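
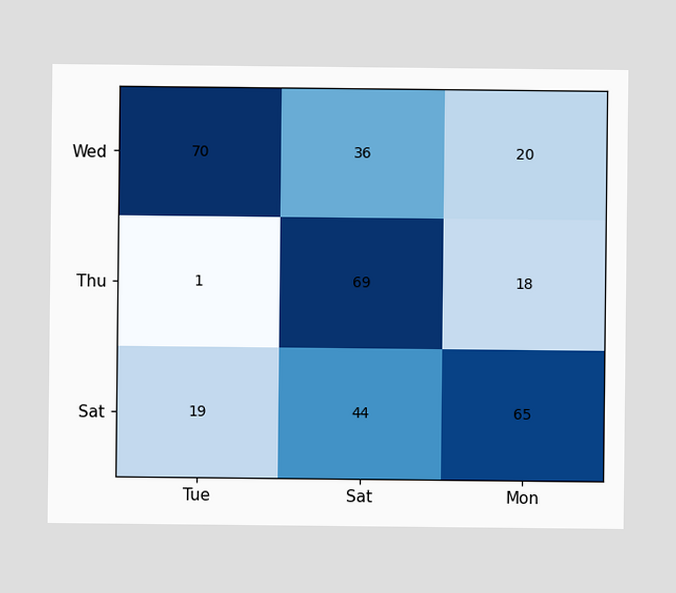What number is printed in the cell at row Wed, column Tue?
The (Wed, Tue) cell reads 70.

70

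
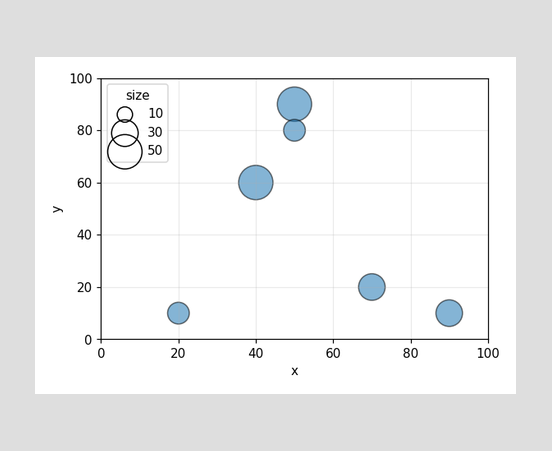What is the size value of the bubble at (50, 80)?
20

Matching the bubble at (50, 80) against the size legend gives 20.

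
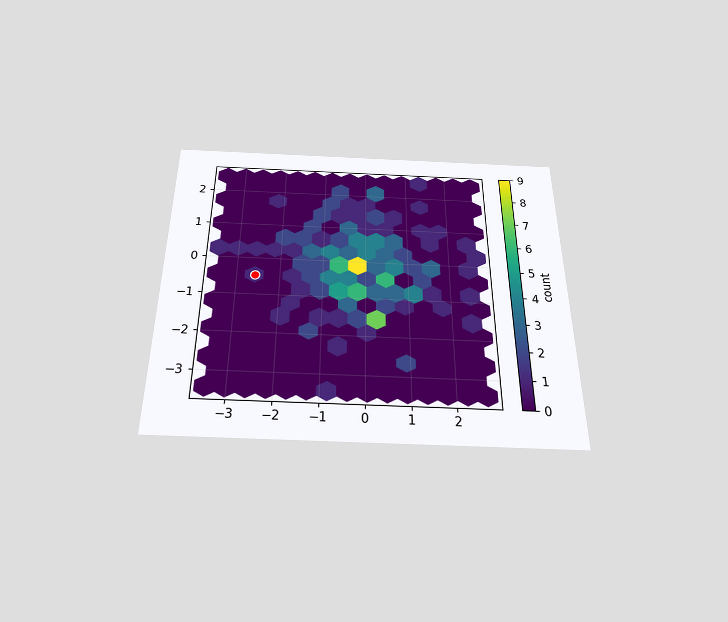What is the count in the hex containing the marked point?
1

The chart is viewed slightly from below. The marked hex reads 1 on the colorbar.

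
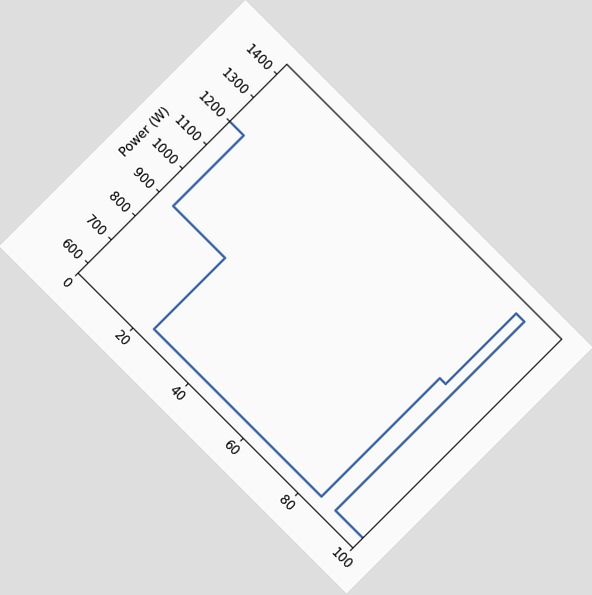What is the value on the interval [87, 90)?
1400W

The chart is tilted about 45° clockwise. On [87, 90) the step sits at 1400W.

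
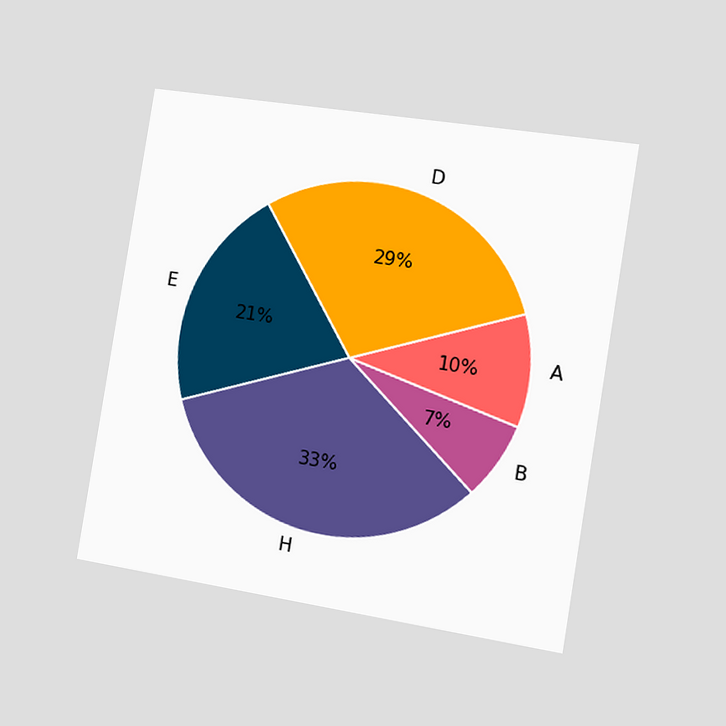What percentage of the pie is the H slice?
33%

The chart is tilted about 9° clockwise and viewed slightly from the right. The H slice takes up 33% of the pie.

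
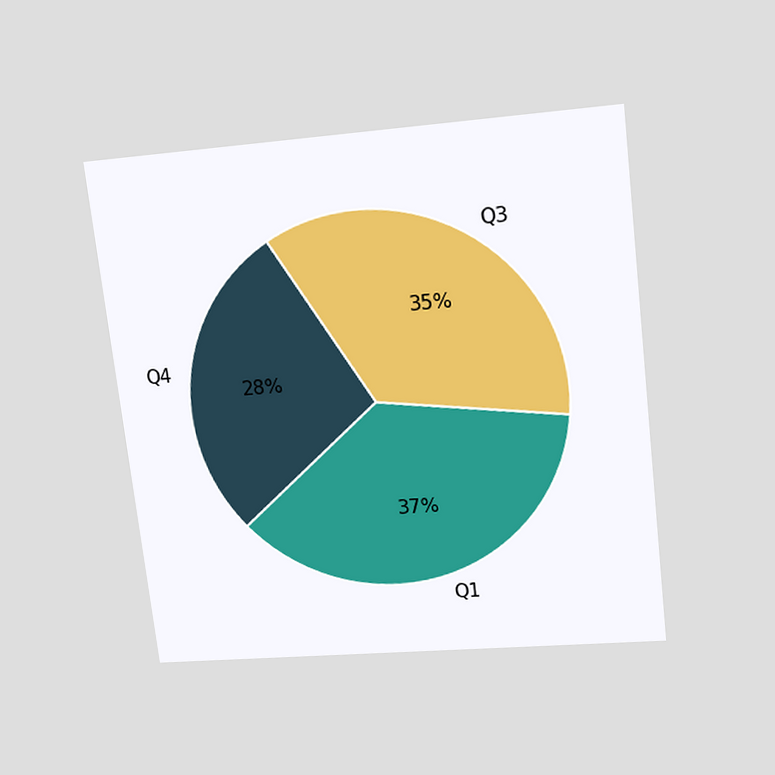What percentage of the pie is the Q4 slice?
28%

The chart is tilted about 7° counter-clockwise and viewed slightly from above. The Q4 slice takes up 28% of the pie.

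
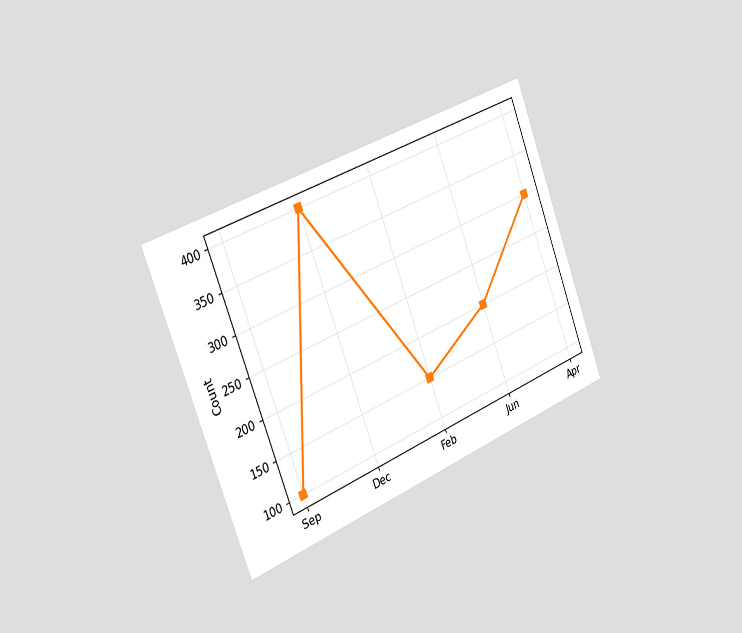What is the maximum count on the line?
400

The chart is tilted about 21° counter-clockwise and viewed slightly from the left. The highest point is at Dec, and reading across to the y-axis gives 400.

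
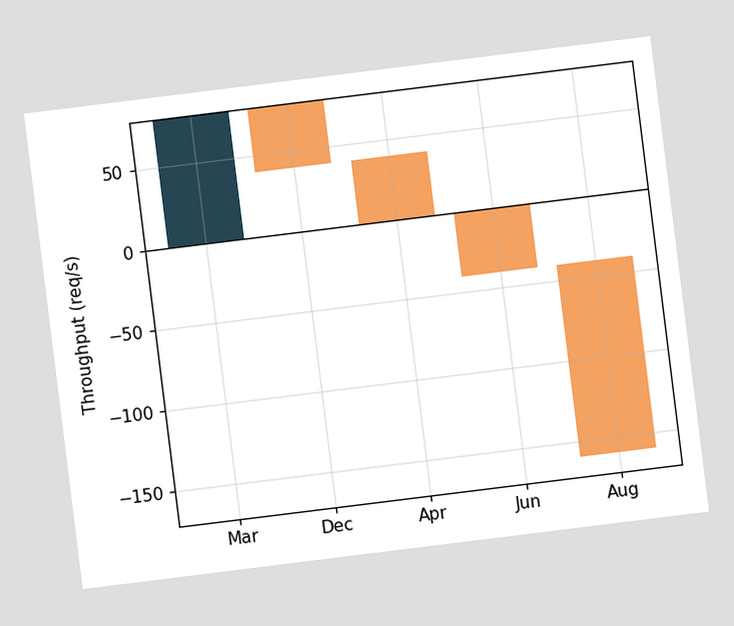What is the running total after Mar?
80req/s

The chart is tilted about 7° counter-clockwise. After Mar the running total reaches 80req/s.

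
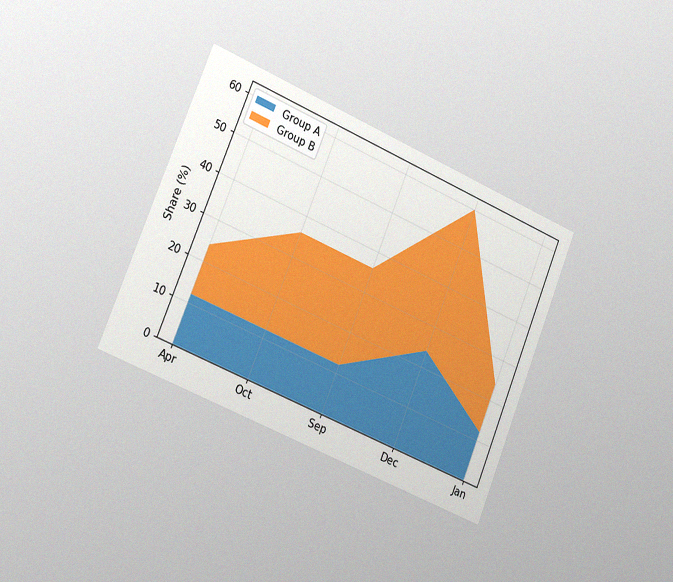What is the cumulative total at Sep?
36%

The chart is tilted about 23° clockwise and viewed slightly from the left, with some photo noise. The stacked total at Sep reaches 36%.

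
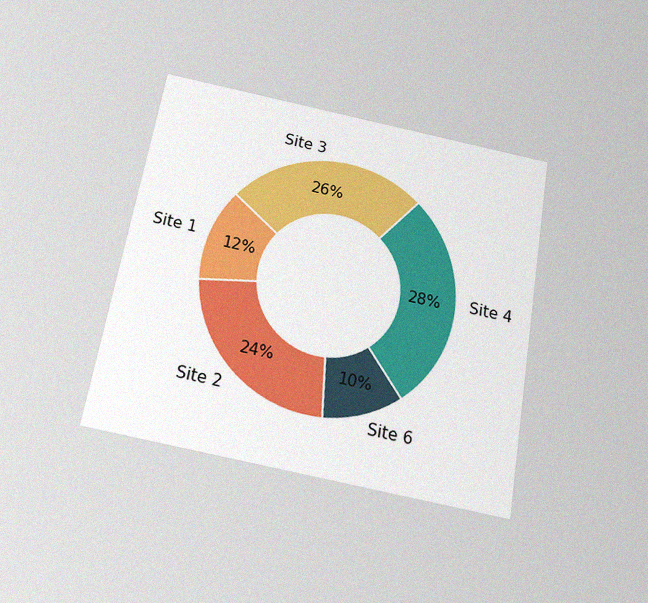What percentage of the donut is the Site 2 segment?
24%

The chart is tilted about 10° clockwise and viewed slightly from below, with some photo noise. The Site 2 segment takes up 24% of the ring.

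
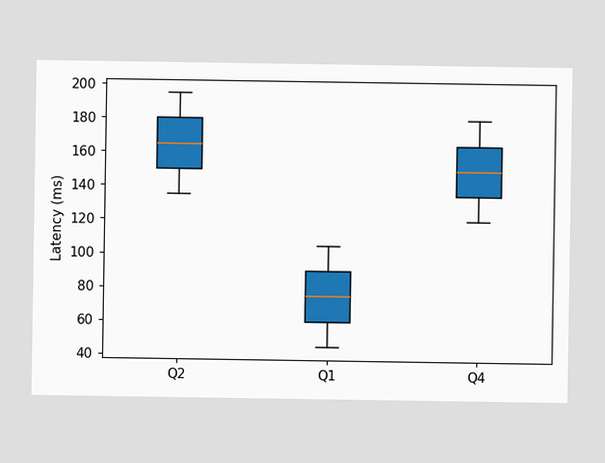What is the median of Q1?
75ms

The median line in the Q1 box sits at 75ms.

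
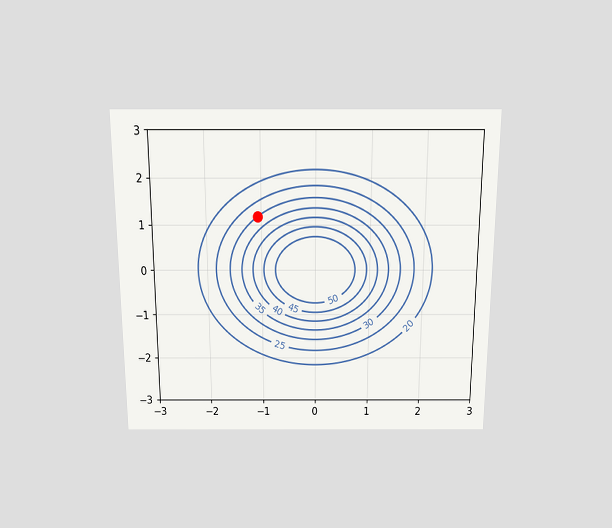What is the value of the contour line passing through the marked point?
The chart is viewed slightly from above. The marked point sits on the contour labelled 30.

30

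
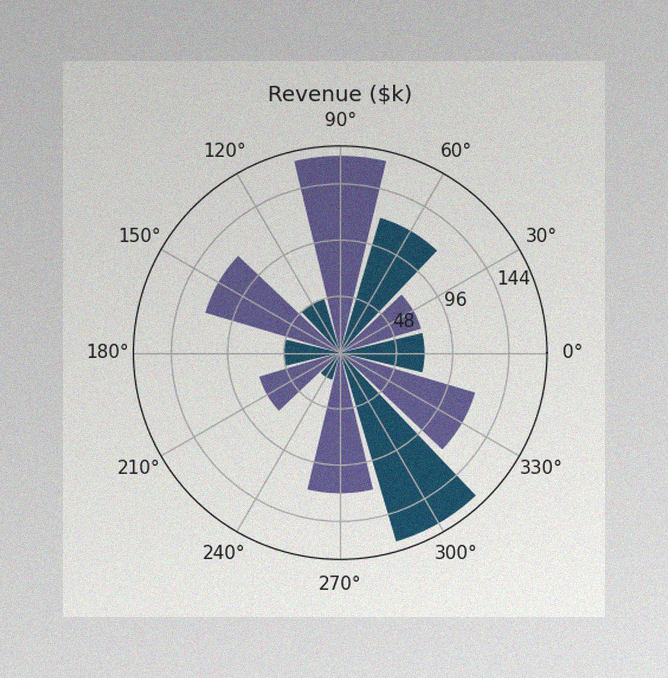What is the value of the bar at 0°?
$72k

The image has some photo noise and uneven lighting. The bar at 0° reaches $72k on the radial axis.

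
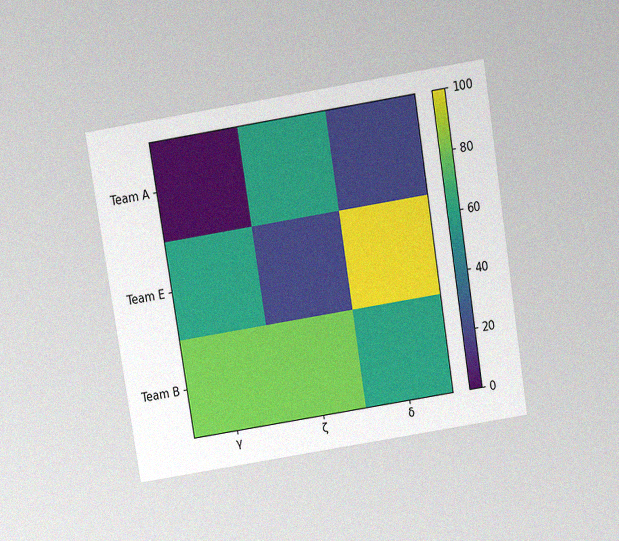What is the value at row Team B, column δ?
The chart is tilted about 9° counter-clockwise and viewed slightly from above, with some photo noise. Matching cell (Team B, δ) against the colorbar gives 60.

60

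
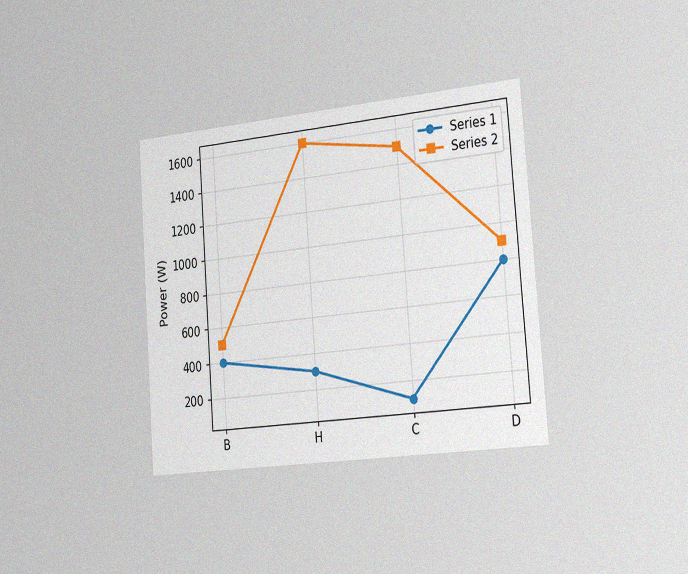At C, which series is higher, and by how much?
The chart is tilted about 4° counter-clockwise and viewed slightly from the right, with some photo noise. At C, Series 2 sits above the other line by 1400W.

Series 2, by 1400W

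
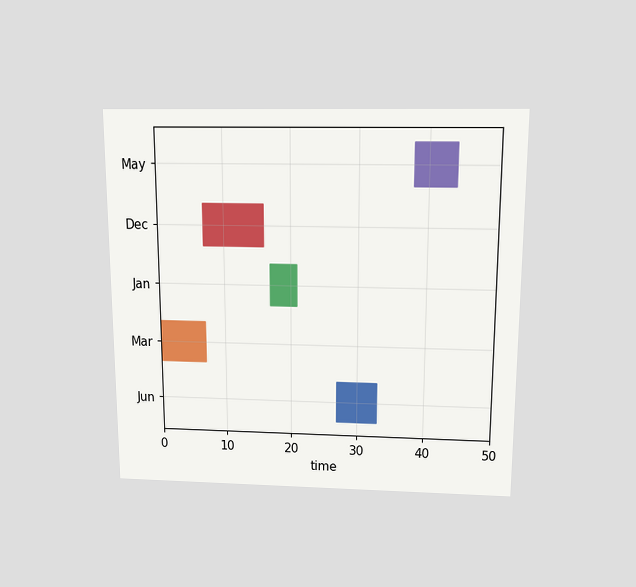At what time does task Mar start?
0

The chart is viewed slightly from above. The Mar bar begins at t=0.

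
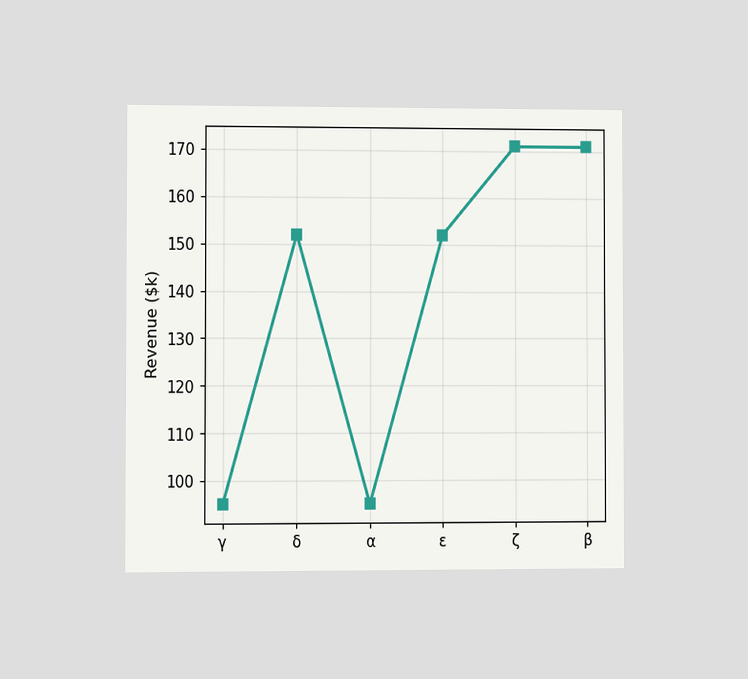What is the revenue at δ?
The chart is viewed at a slight angle. At δ, the line is at $152k.

$152k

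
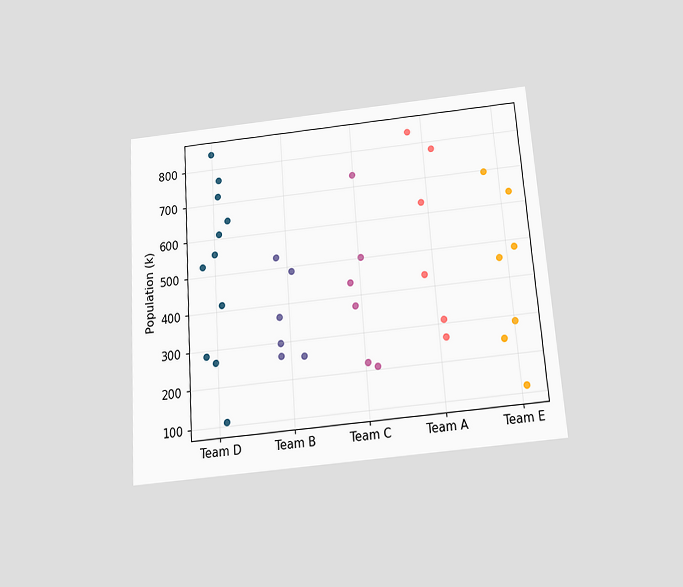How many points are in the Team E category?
The chart is tilted about 4° counter-clockwise and viewed slightly from below. Counting the markers in the Team E column gives 7.

7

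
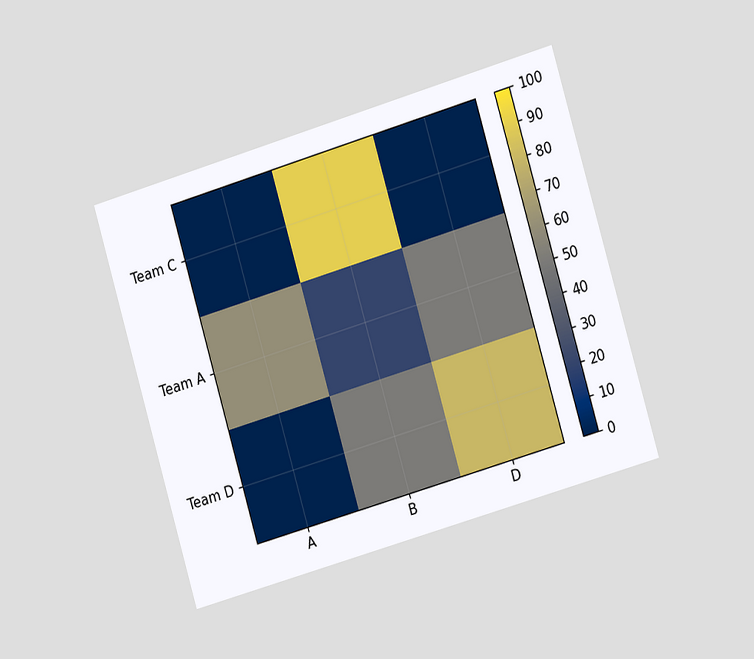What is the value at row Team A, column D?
50

The chart is tilted about 16° counter-clockwise and viewed slightly from the right. Matching cell (Team A, D) against the colorbar gives 50.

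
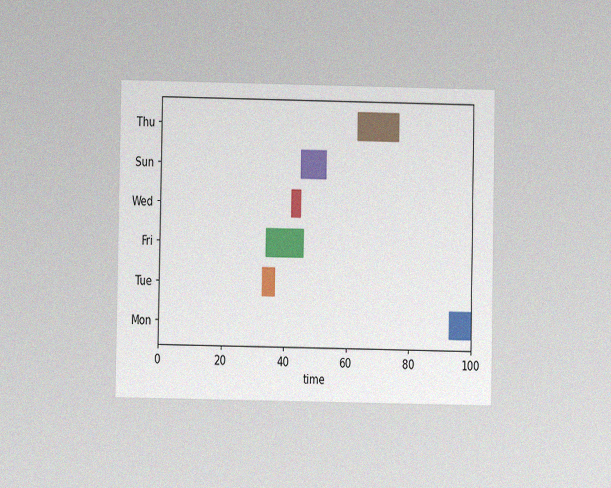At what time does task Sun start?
The chart is viewed at a slight angle, with some photo noise. The Sun bar begins at t=45.

45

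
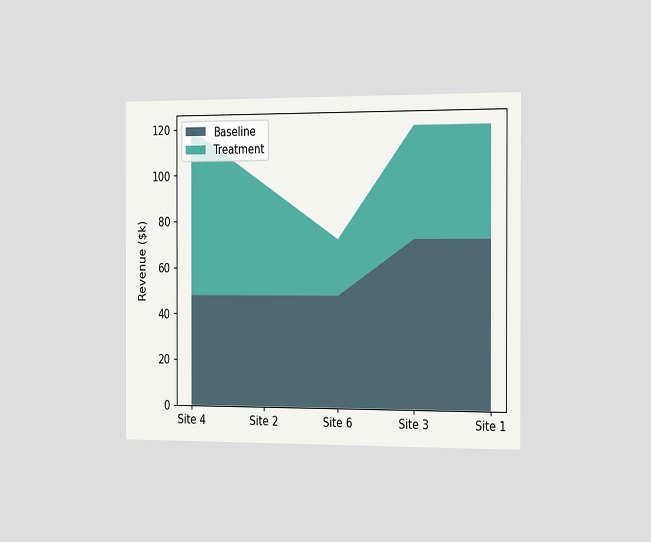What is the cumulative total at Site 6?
$72k

The chart is viewed slightly from the right. The stacked total at Site 6 reaches $72k.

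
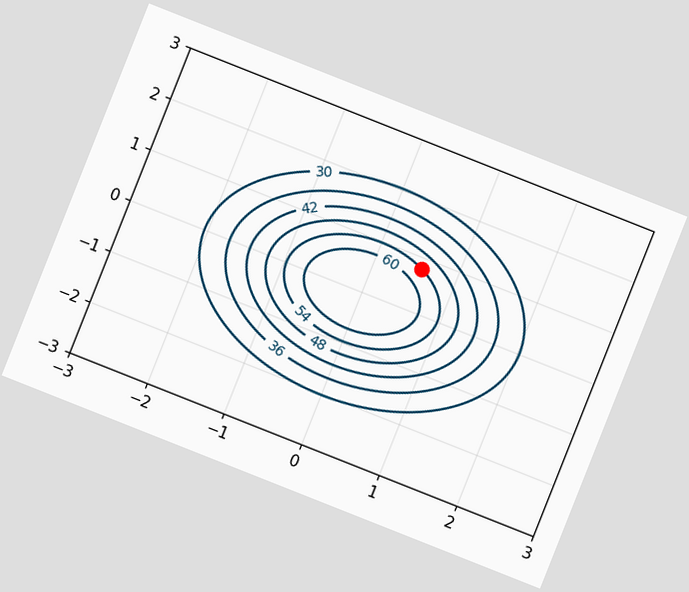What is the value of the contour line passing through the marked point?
The chart is tilted about 22° clockwise. The marked point sits on the contour labelled 54.

54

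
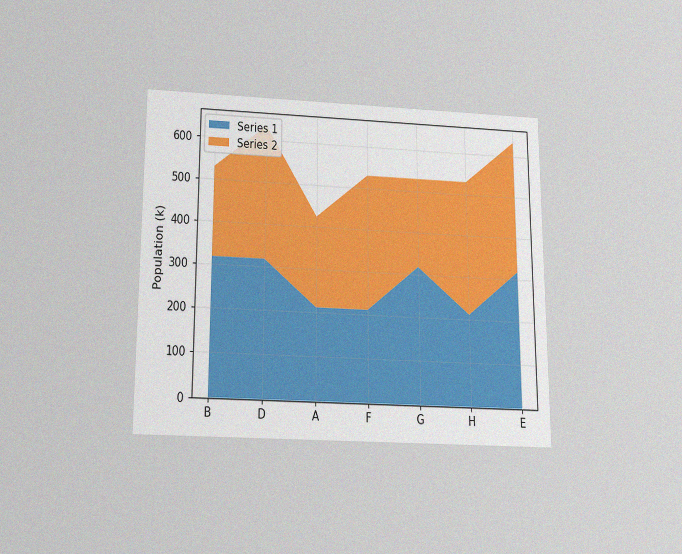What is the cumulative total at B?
530k

The chart is viewed slightly from below, with some photo noise. The stacked total at B reaches 530k.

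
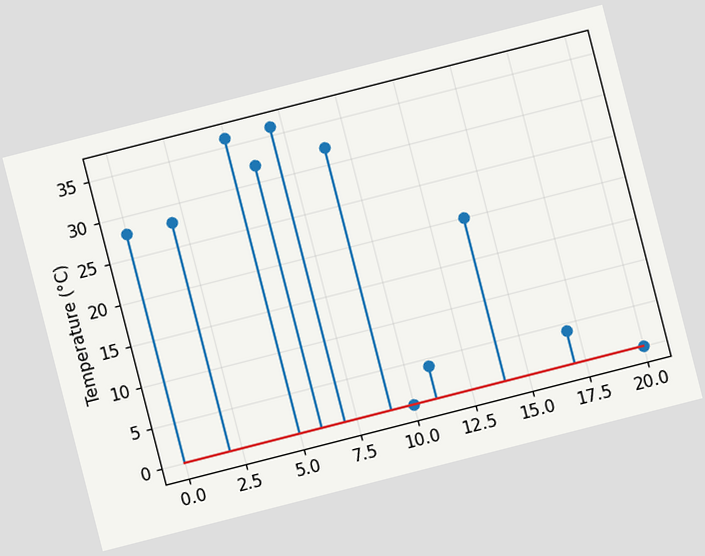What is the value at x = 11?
4°C

The chart is tilted about 14° counter-clockwise. The stem at x=11 reaches 4°C.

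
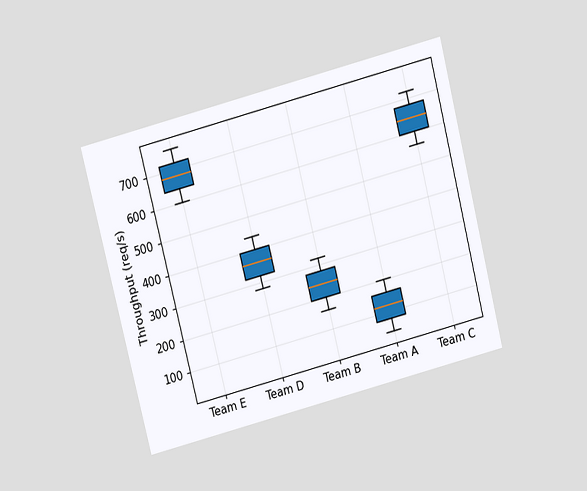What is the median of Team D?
360req/s

The chart is tilted about 14° counter-clockwise and viewed slightly from above. The median line in the Team D box sits at 360req/s.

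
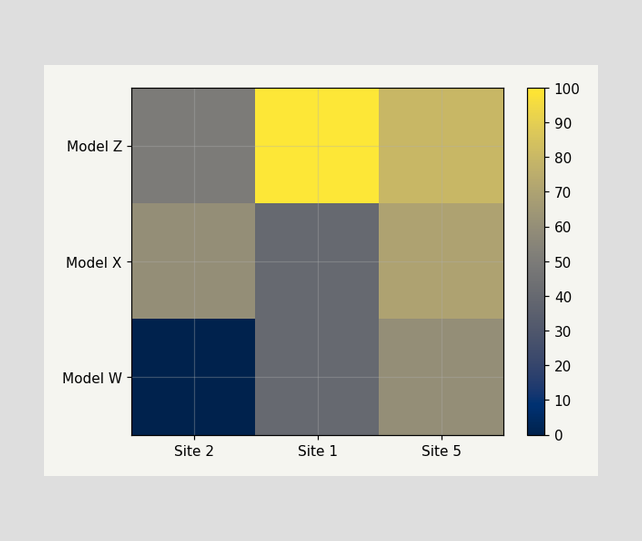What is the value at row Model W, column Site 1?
40

Matching cell (Model W, Site 1) against the colorbar gives 40.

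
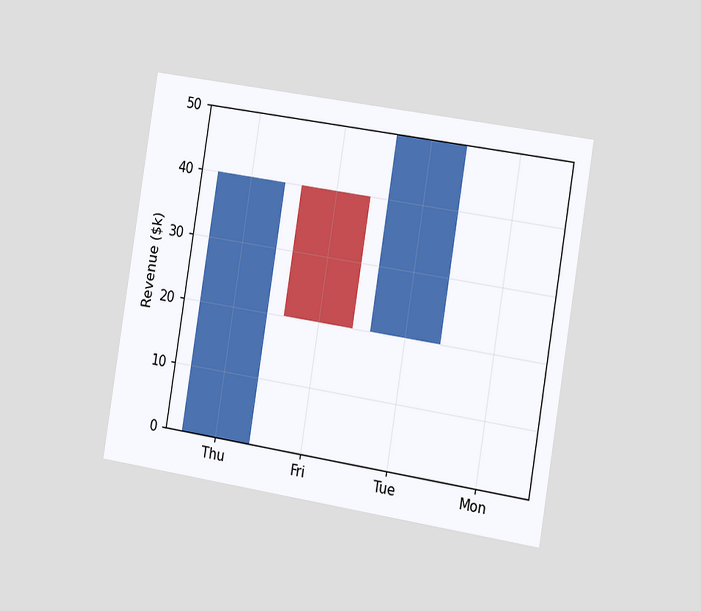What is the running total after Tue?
The chart is tilted about 9° clockwise and viewed slightly from the right. After Tue the running total reaches $50k.

$50k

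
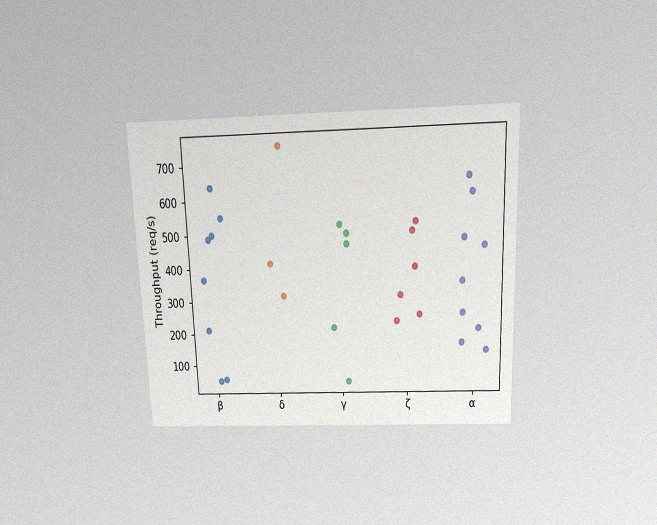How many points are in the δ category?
3

The chart is tilted about 2° counter-clockwise and viewed slightly from above, with some photo noise. Counting the markers in the δ column gives 3.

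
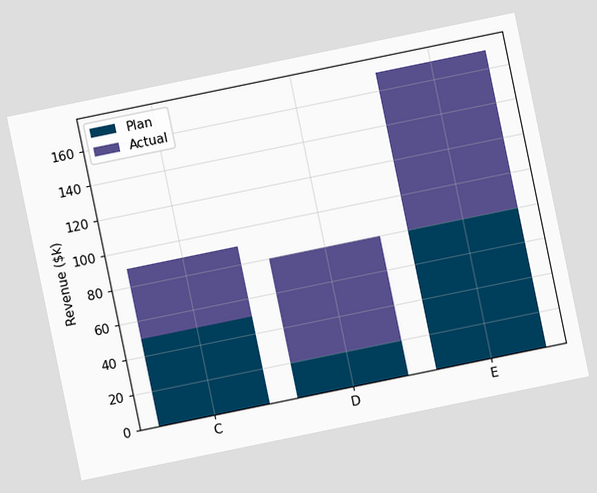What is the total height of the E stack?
The chart is tilted about 12° counter-clockwise. The E stack's top reaches $170k on the y-axis.

$170k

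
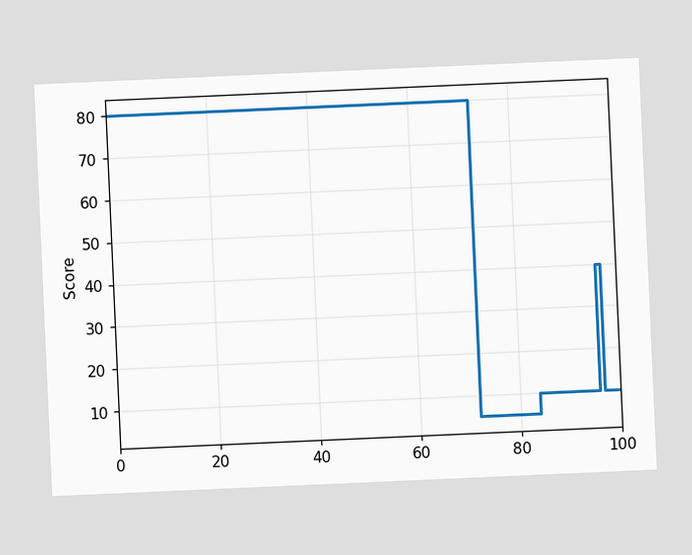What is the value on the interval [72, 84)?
The chart is tilted about 3° counter-clockwise. On [72, 84) the step sits at 5.

5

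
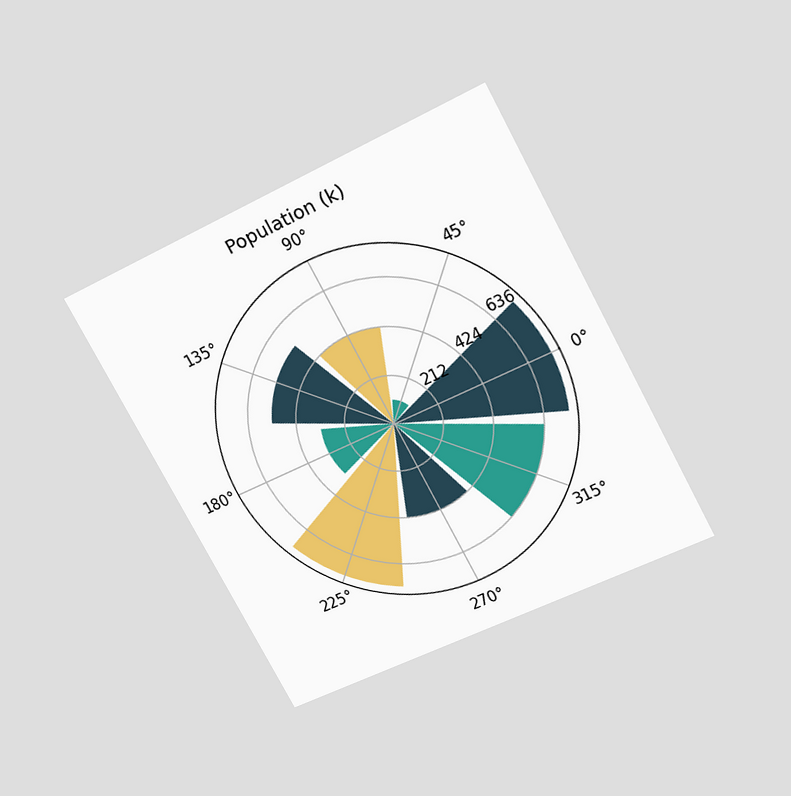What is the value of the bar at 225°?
The chart is tilted about 28° counter-clockwise and viewed slightly from above. The bar at 225° reaches 742k on the radial axis.

742k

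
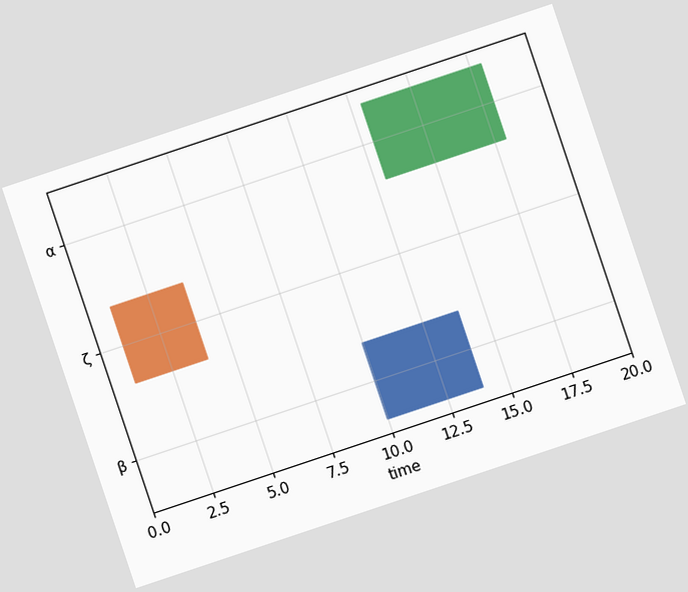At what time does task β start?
10

The chart is tilted about 19° counter-clockwise. The β bar begins at t=10.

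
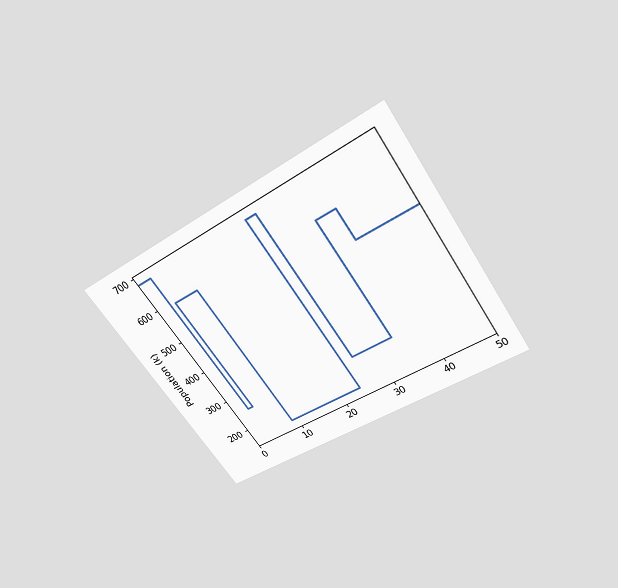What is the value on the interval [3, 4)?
The chart is tilted about 34° counter-clockwise and viewed slightly from above. On [3, 4) the step sits at 255k.

255k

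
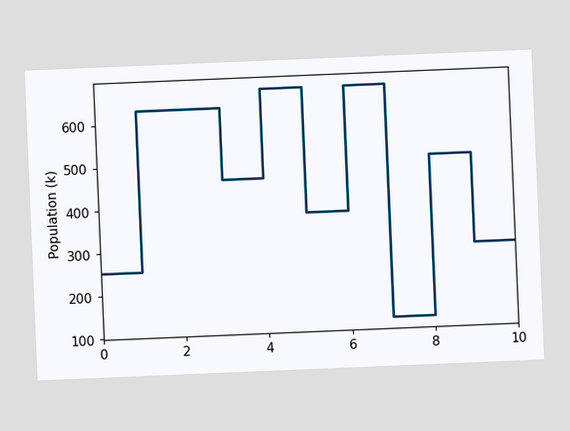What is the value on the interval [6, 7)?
672k

The chart is tilted about 2° counter-clockwise. On [6, 7) the step sits at 672k.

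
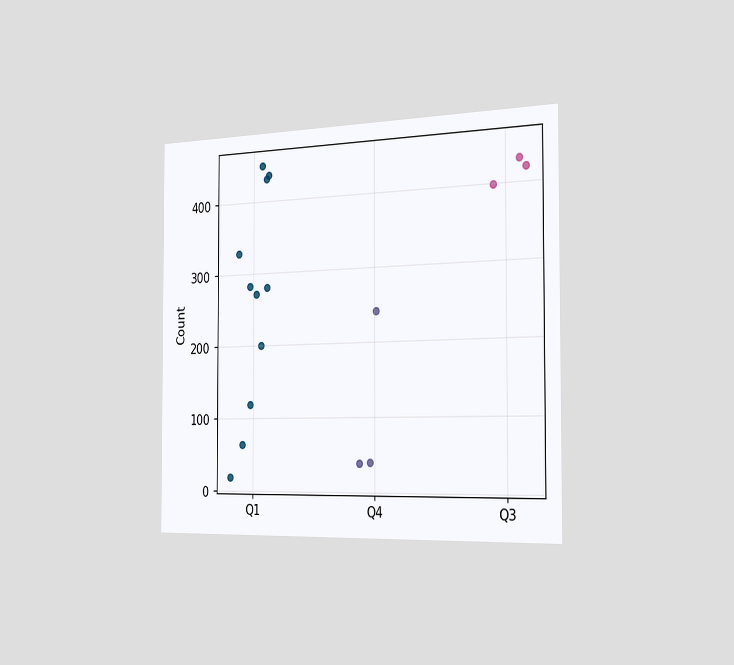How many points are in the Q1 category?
11

The chart is viewed slightly from the right. Counting the markers in the Q1 column gives 11.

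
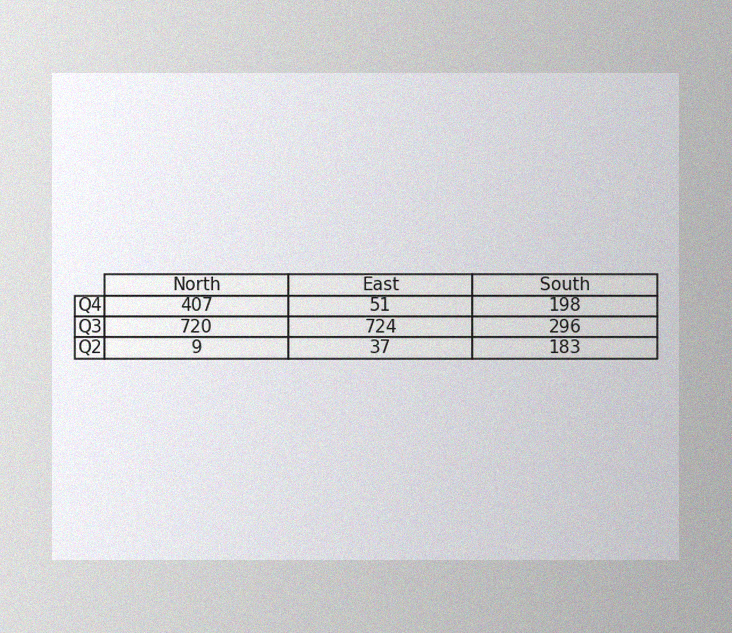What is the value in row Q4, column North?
The image has some photo noise and uneven lighting. The (Q4, North) cell reads 407.

407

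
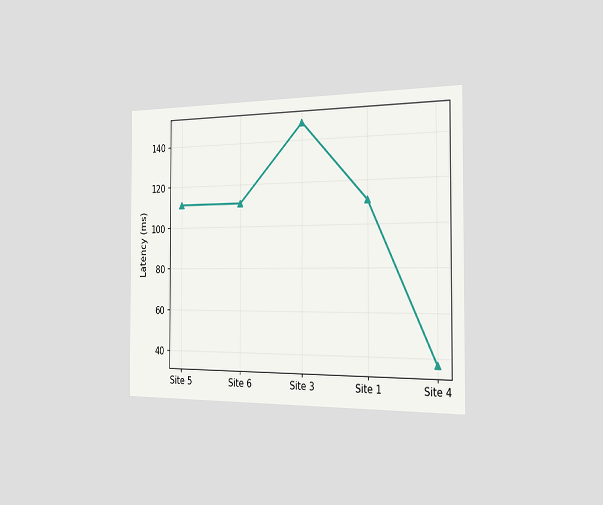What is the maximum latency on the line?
148ms

The chart is viewed slightly from the right. The highest point is at Site 3, and reading across to the y-axis gives 148ms.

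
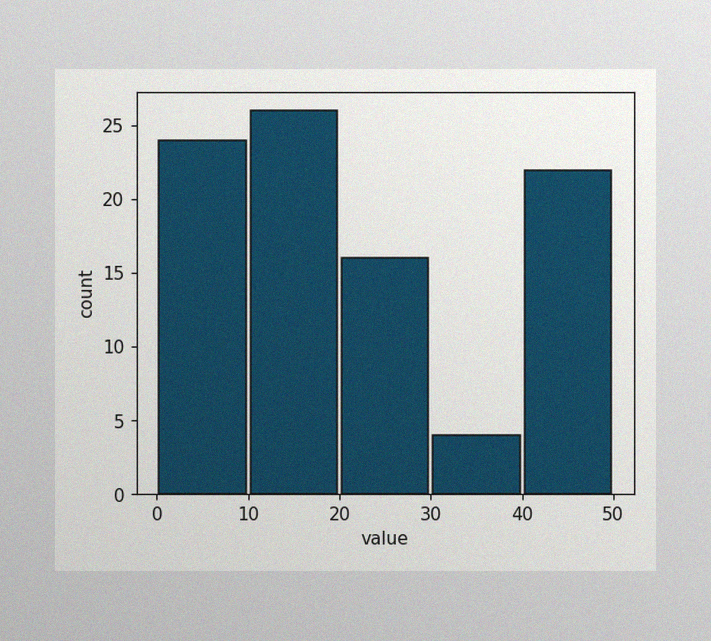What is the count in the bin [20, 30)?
The image has some photo noise and uneven lighting. The [20, 30) bin has height 16.

16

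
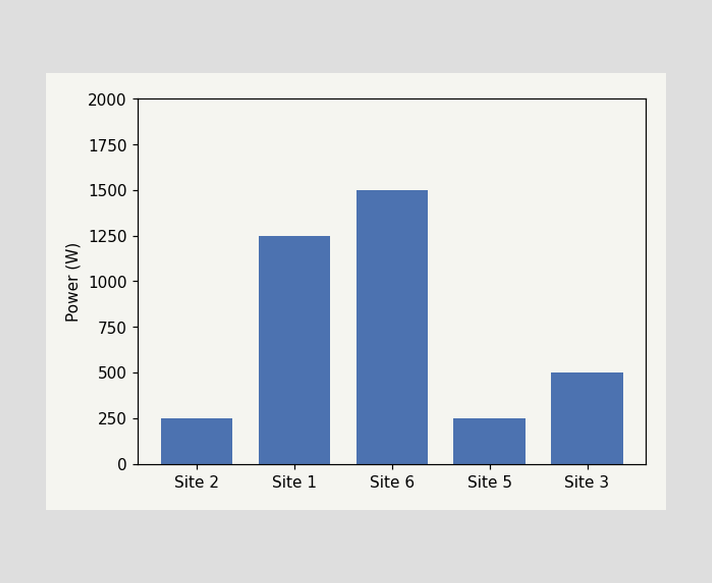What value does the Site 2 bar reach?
250W

Reading along the chart's y-axis, the Site 2 bar reaches 250W.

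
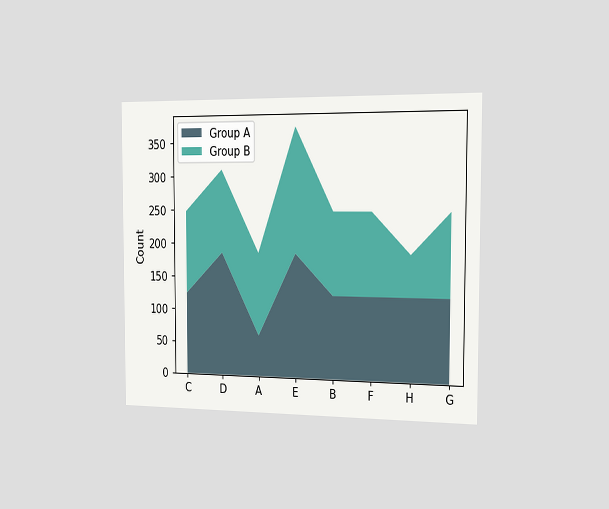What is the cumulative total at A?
The chart is viewed slightly from the right. The stacked total at A reaches 186.

186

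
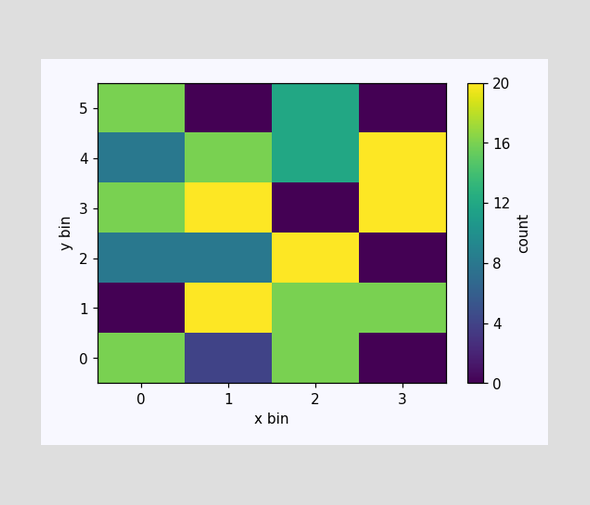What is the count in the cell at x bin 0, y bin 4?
Matching the cell (0, 4) against the colorbar gives 8.

8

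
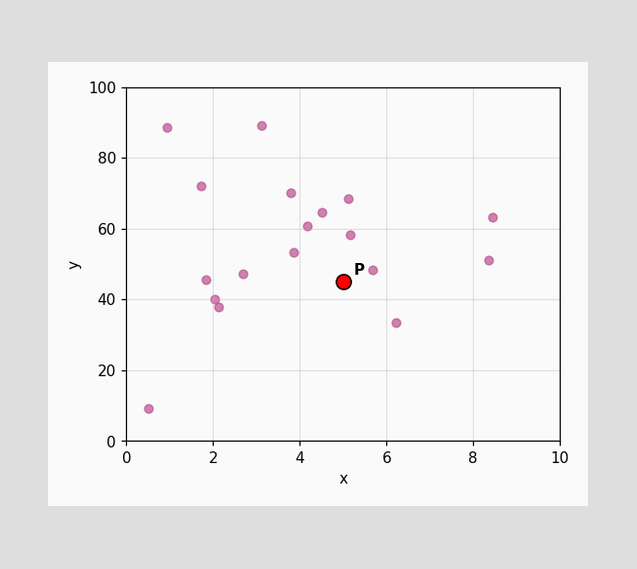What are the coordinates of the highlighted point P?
Following the gridlines from P to each axis, P sits at (5, 45).

(5, 45)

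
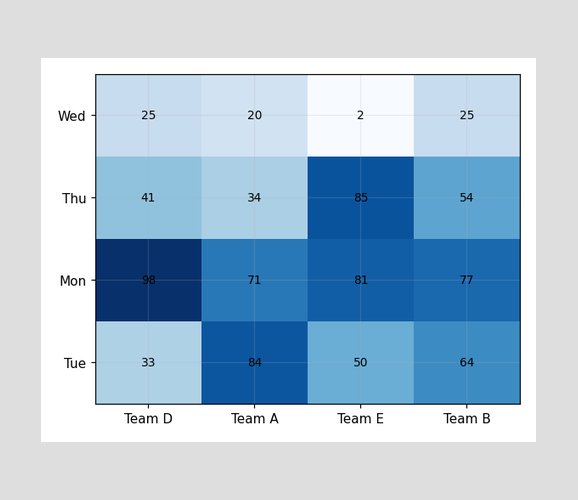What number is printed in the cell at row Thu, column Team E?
85

The (Thu, Team E) cell reads 85.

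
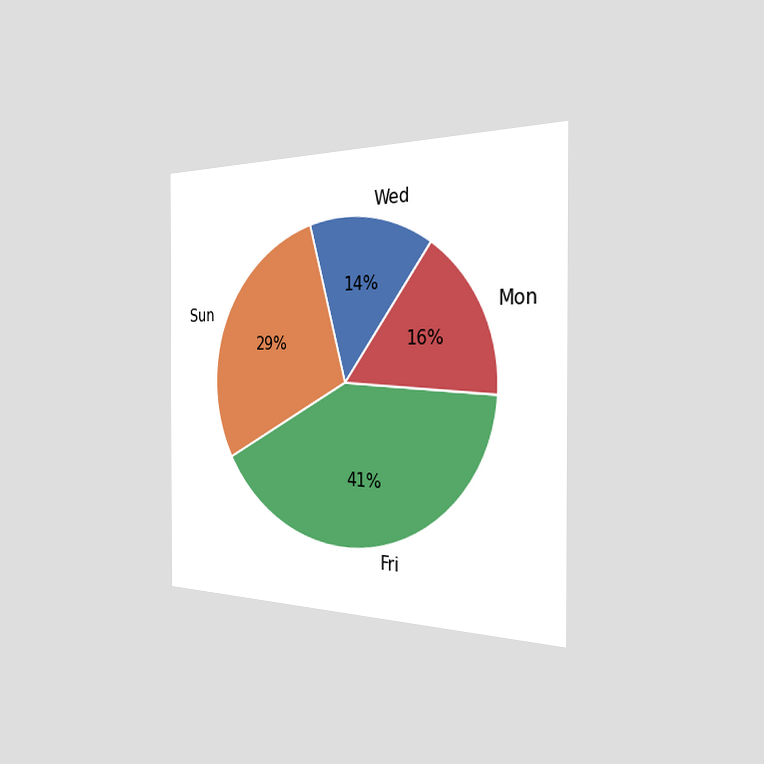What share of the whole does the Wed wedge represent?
The chart is viewed slightly from the right. The Wed slice takes up 14% of the pie.

14%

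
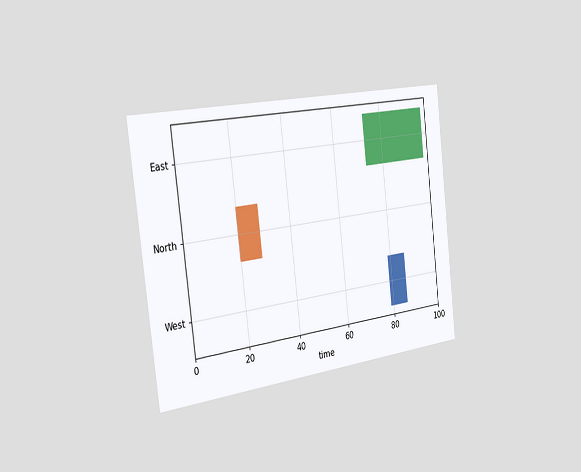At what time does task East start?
The chart is tilted about 7° counter-clockwise and viewed slightly from the left. The East bar begins at t=73.

73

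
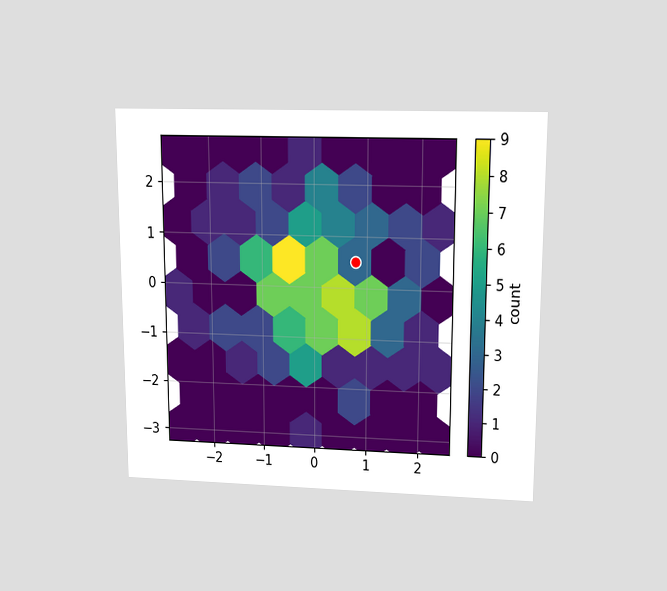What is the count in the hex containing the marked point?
3

The chart is viewed slightly from above. The marked hex reads 3 on the colorbar.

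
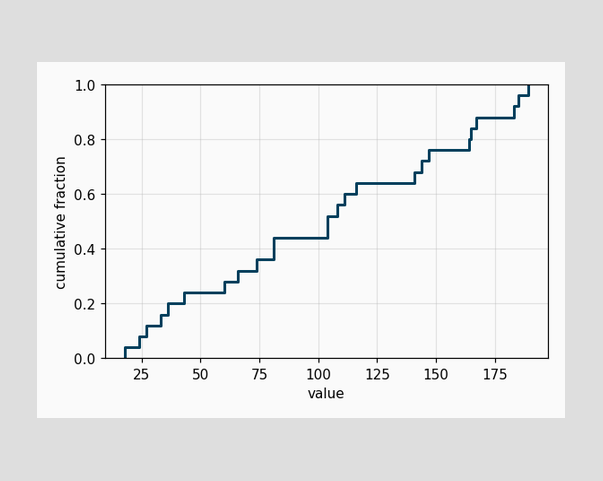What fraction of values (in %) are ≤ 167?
At x=167 the ECDF step is at 88%.

88%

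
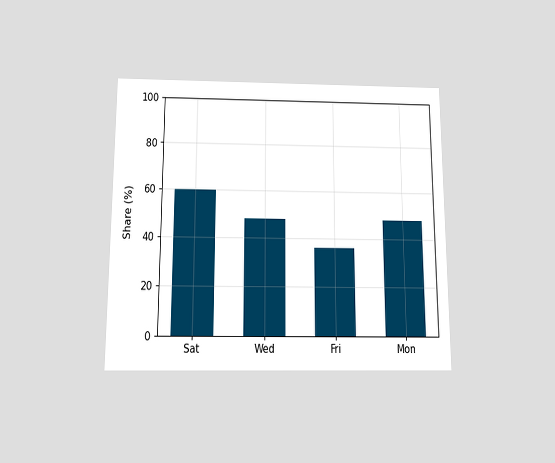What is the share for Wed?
The chart is viewed slightly from below. Reading along the chart's y-axis, the Wed bar reaches 48%.

48%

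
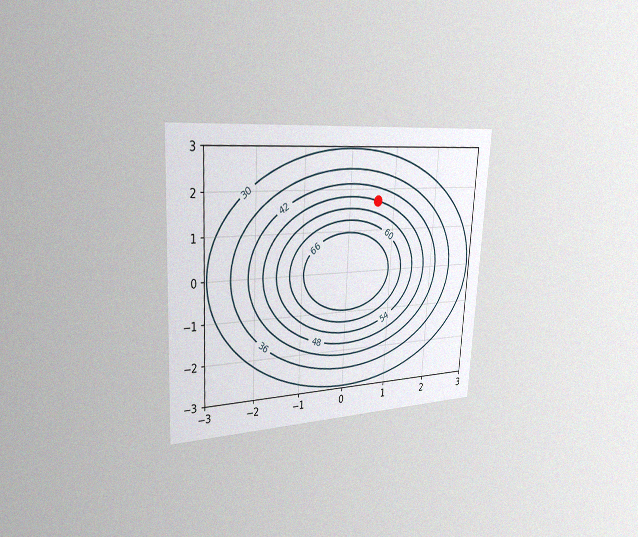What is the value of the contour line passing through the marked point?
48

The chart is tilted about 3° clockwise and viewed slightly from the left, with some photo noise. The marked point sits on the contour labelled 48.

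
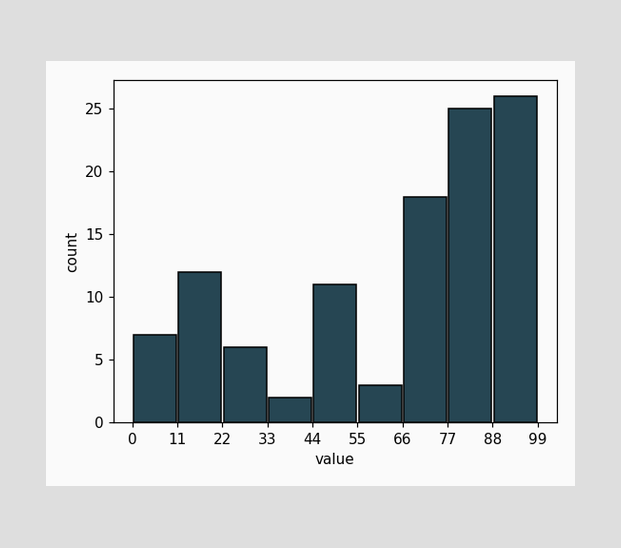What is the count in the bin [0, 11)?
7

The [0, 11) bin has height 7.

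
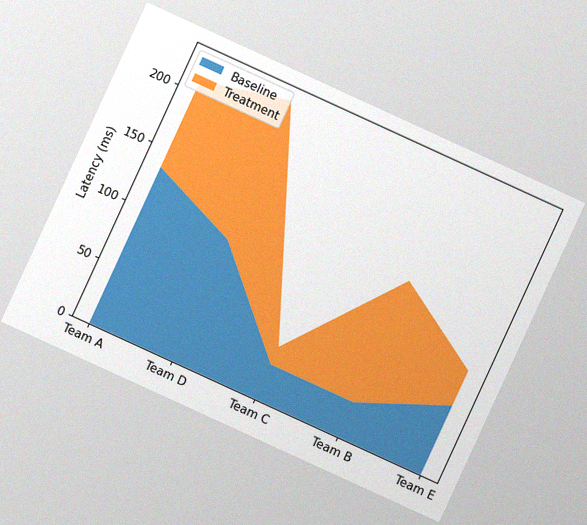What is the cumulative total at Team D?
The chart is tilted about 25° clockwise, with some photo noise. The stacked total at Team D reaches 225ms.

225ms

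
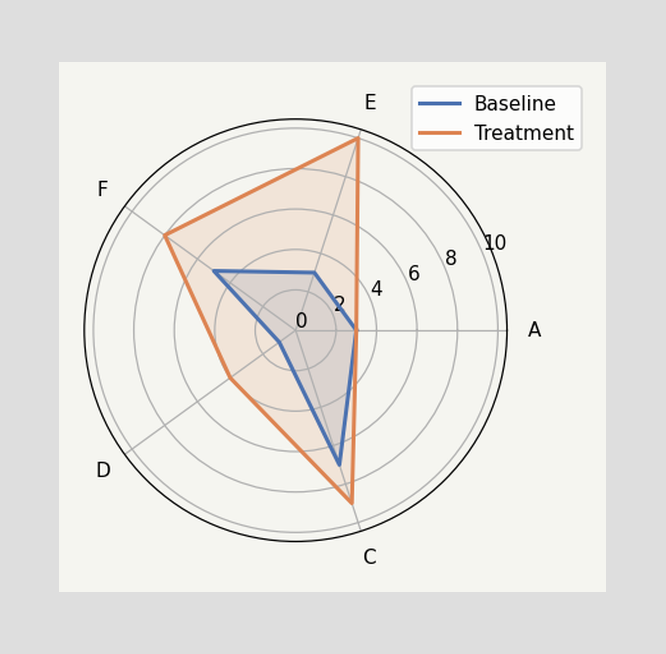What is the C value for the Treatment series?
9

On the C axis, Treatment reaches 9.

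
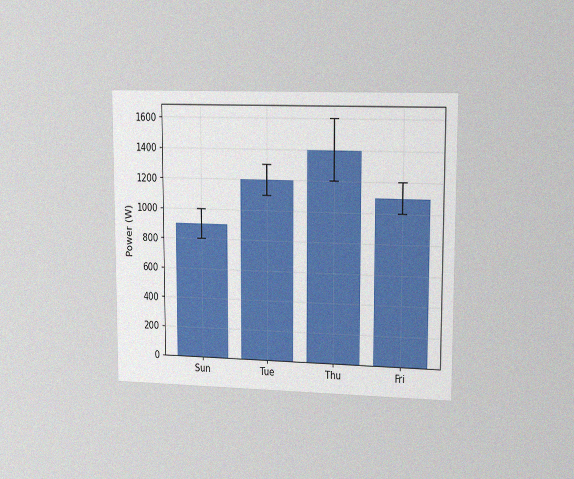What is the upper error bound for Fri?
The chart is viewed slightly from the right, with some photo noise. The Fri bar's upper whisker reaches 1200W.

1200W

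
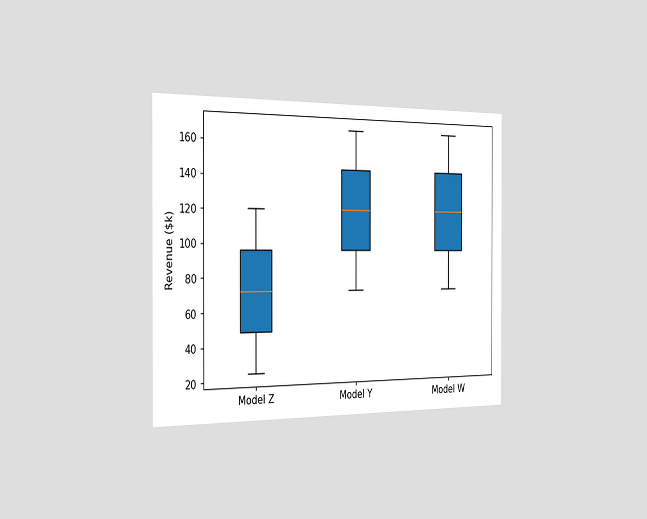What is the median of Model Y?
The chart is viewed slightly from the left. The median line in the Model Y box sits at $120k.

$120k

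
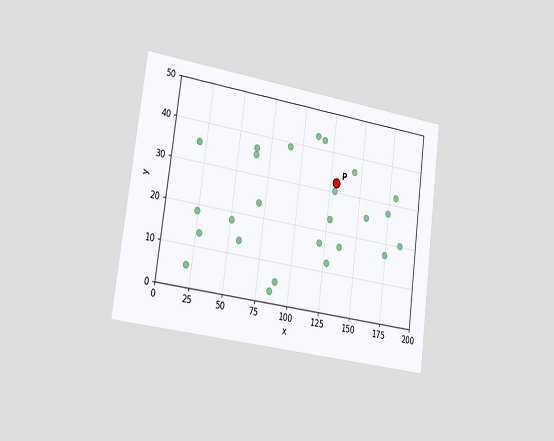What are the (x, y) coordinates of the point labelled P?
(130, 32.5)

The chart is tilted about 8° clockwise and viewed slightly from the left. Following the gridlines from P to each axis, P sits at (130, 32.5).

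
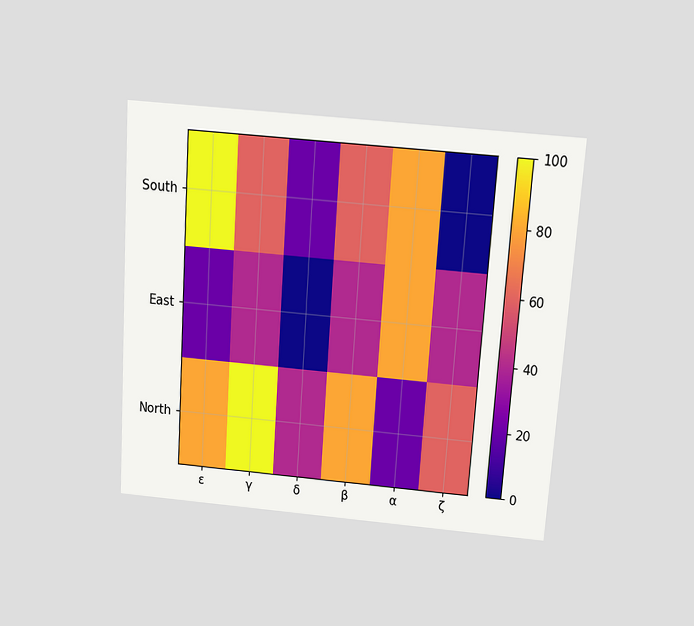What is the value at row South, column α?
80

The chart is tilted about 4° clockwise and viewed slightly from above. Matching cell (South, α) against the colorbar gives 80.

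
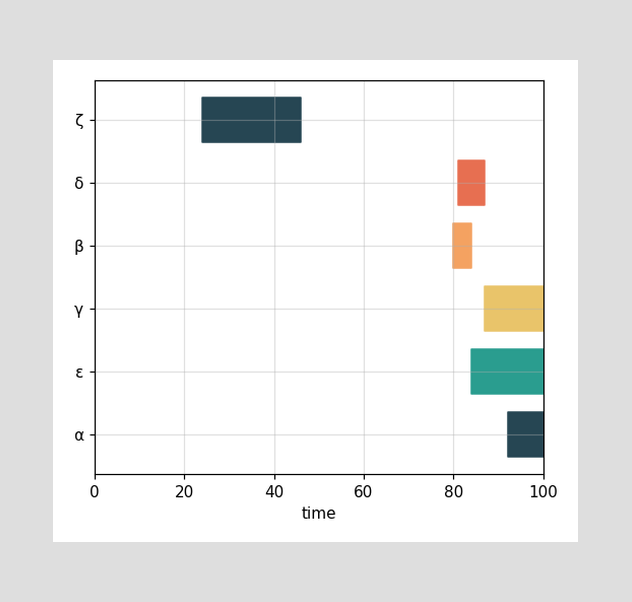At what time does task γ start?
The γ bar begins at t=87.

87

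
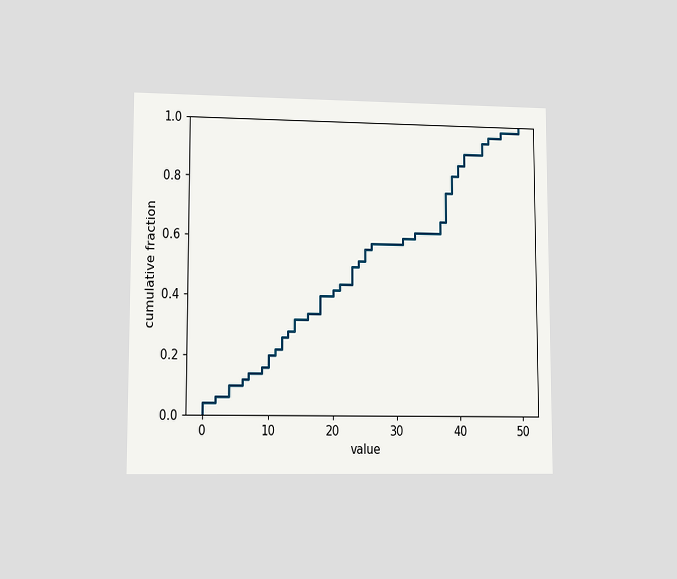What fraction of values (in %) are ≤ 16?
The chart is viewed at a slight angle. At x=16 the ECDF step is at 34%.

34%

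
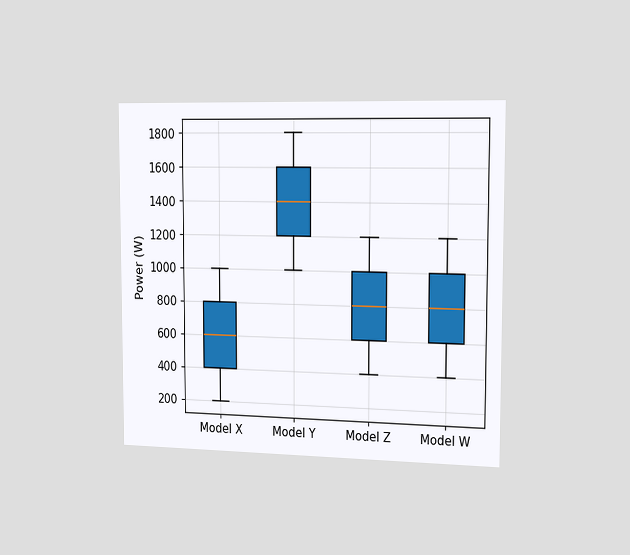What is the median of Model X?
600W

The chart is viewed slightly from the right. The median line in the Model X box sits at 600W.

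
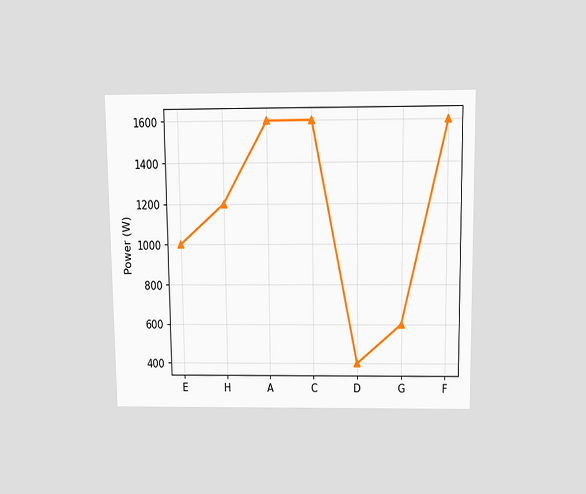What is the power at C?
The chart is viewed slightly from above. At C, the line is at 1600W.

1600W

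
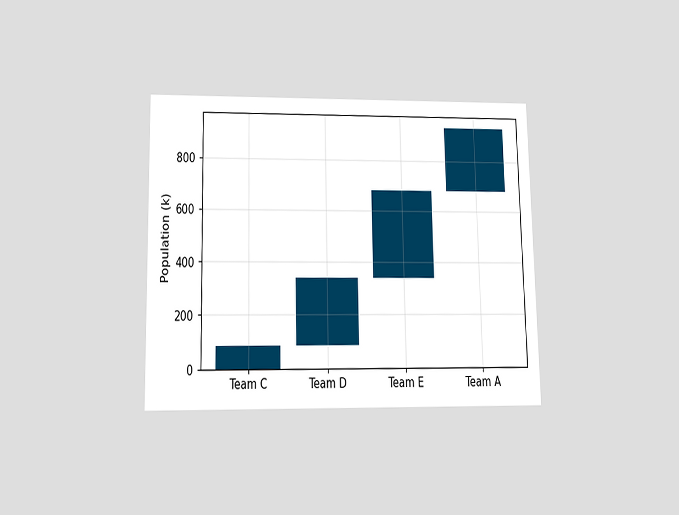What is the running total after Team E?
The chart is viewed slightly from below. After Team E the running total reaches 680k.

680k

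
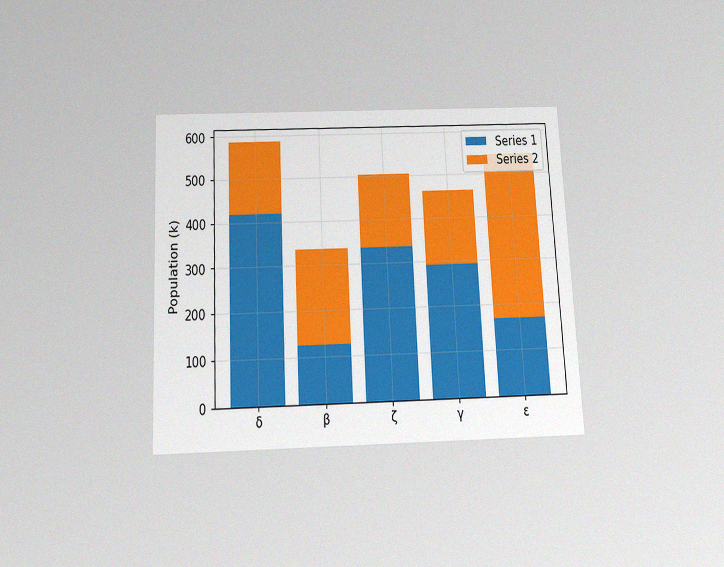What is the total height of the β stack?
336k

The chart is tilted about 3° counter-clockwise and viewed slightly from below, with some photo noise. The β stack's top reaches 336k on the y-axis.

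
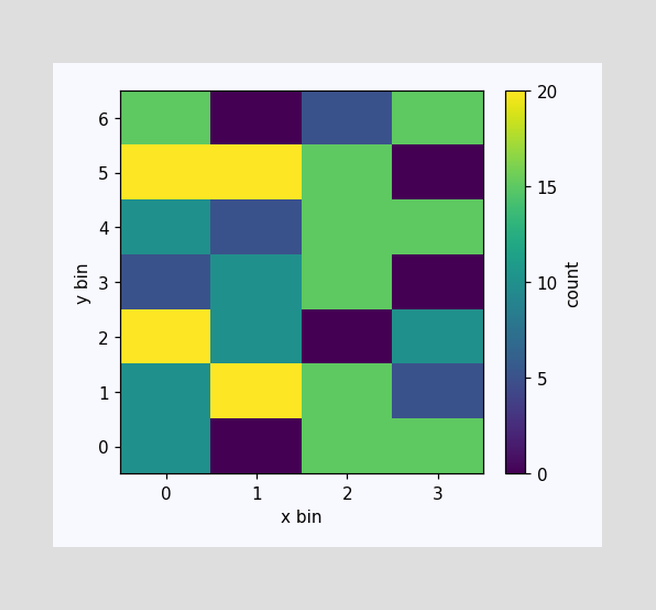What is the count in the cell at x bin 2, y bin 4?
Matching the cell (2, 4) against the colorbar gives 15.

15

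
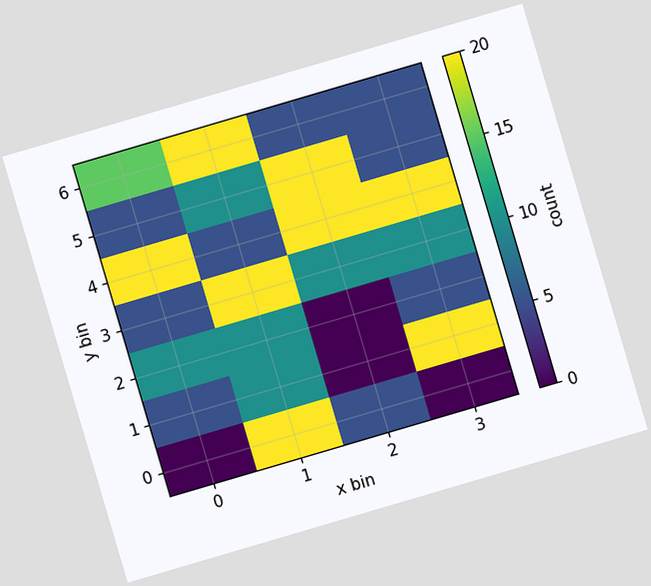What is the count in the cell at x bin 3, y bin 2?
The chart is tilted about 16° counter-clockwise. Matching the cell (3, 2) against the colorbar gives 5.

5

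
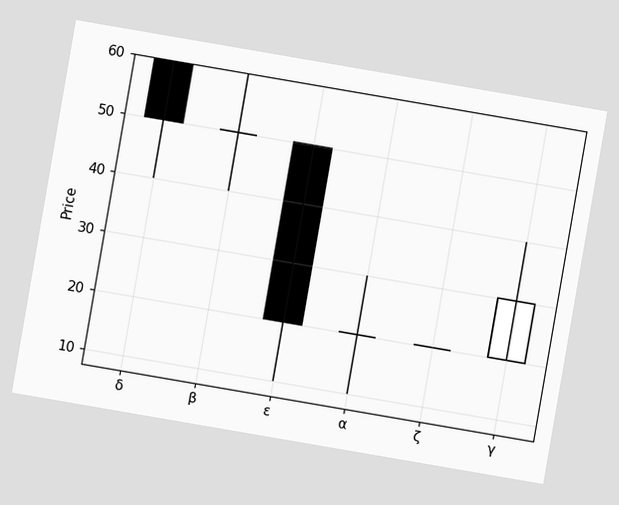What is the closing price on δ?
The chart is tilted about 10° clockwise. The δ candle closes at 50.

50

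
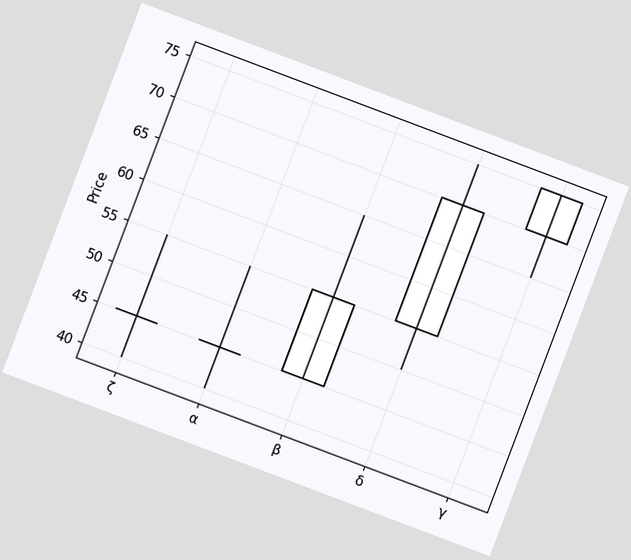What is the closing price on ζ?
The chart is tilted about 21° clockwise. The ζ candle closes at 45.

45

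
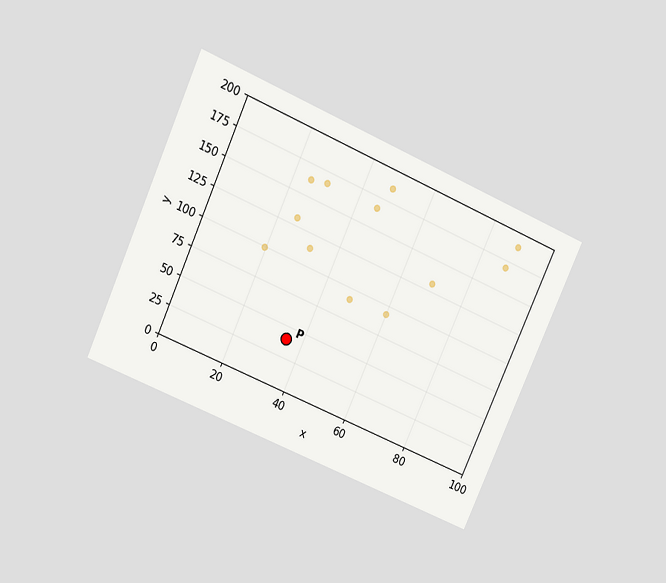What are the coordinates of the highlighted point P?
(35, 40)

The chart is tilted about 24° clockwise and viewed slightly from above. Following the gridlines from P to each axis, P sits at (35, 40).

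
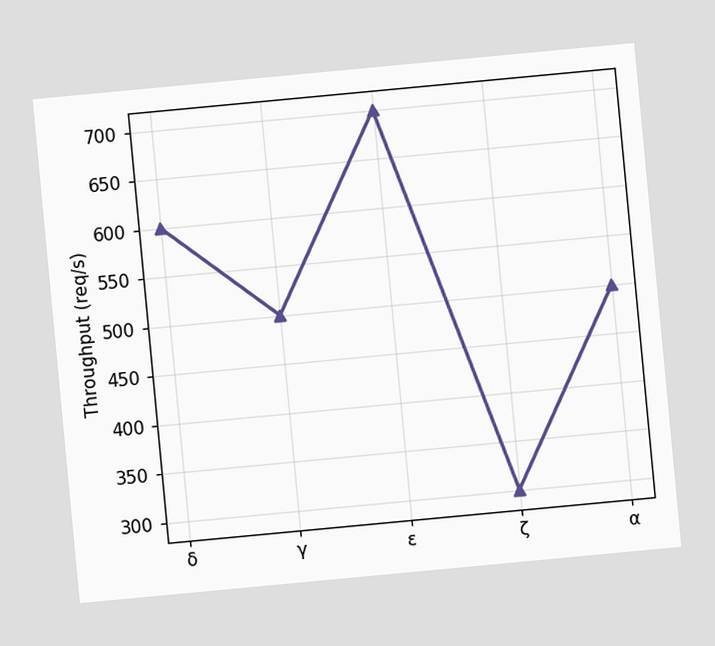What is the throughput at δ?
The chart is tilted about 5° counter-clockwise. At δ, the line is at 600req/s.

600req/s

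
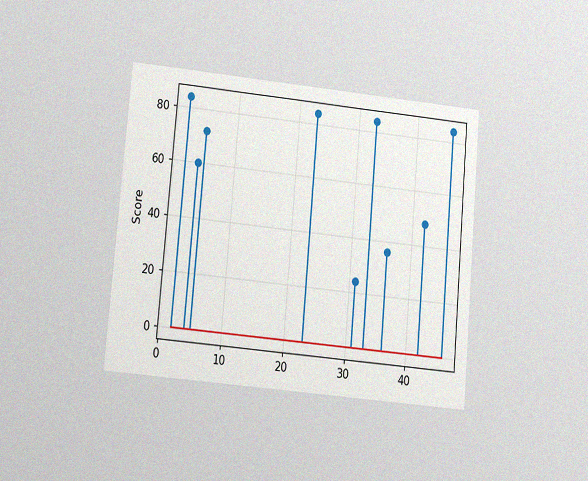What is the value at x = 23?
The chart is tilted about 5° clockwise and viewed at a slight angle, with some photo noise. The stem at x=23 reaches 84.

84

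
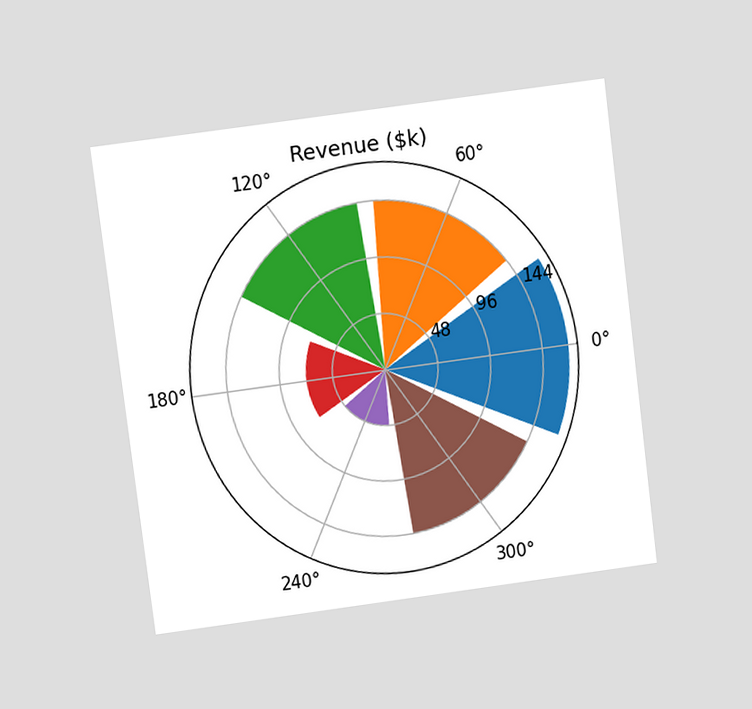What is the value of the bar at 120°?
The chart is tilted about 7° counter-clockwise and viewed at a slight angle. The bar at 120° reaches $144k on the radial axis.

$144k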